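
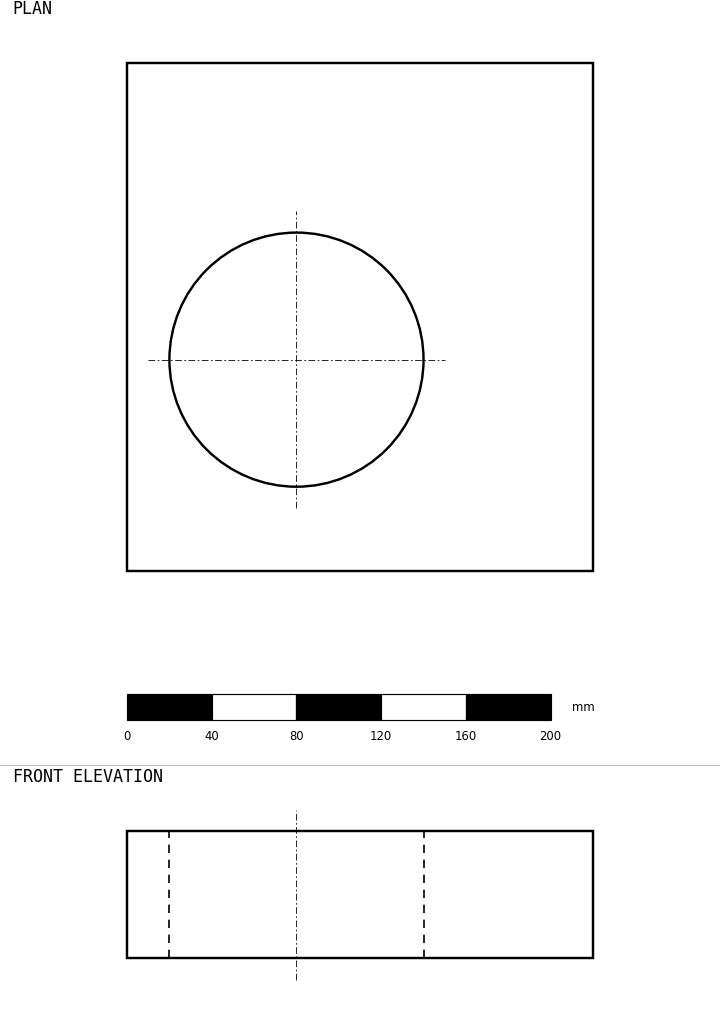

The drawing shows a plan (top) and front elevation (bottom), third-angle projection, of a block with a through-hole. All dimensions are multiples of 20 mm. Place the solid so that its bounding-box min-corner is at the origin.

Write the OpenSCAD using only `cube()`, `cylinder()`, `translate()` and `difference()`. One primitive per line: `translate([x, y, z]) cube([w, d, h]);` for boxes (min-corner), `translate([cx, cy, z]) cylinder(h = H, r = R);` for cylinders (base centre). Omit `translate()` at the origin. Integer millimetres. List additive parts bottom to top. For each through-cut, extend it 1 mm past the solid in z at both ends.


difference() {
  cube([220, 240, 60]);
  translate([80, 100, -1]) cylinder(h = 62, r = 60);
}


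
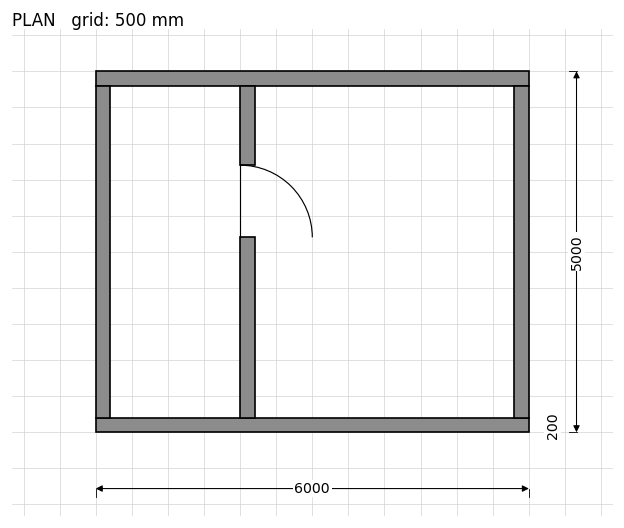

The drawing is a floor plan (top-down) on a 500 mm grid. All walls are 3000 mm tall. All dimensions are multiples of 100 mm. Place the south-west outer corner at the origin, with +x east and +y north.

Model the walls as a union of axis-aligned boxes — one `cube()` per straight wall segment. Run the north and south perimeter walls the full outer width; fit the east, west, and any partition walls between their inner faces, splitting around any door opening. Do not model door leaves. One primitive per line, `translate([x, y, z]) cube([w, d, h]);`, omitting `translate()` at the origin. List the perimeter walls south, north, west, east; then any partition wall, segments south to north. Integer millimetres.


cube([6000, 200, 3000]);
translate([0, 4800, 0]) cube([6000, 200, 3000]);
translate([0, 200, 0]) cube([200, 4600, 3000]);
translate([5800, 200, 0]) cube([200, 4600, 3000]);
translate([2000, 200, 0]) cube([200, 2500, 3000]);
translate([2000, 3700, 0]) cube([200, 1100, 3000]);


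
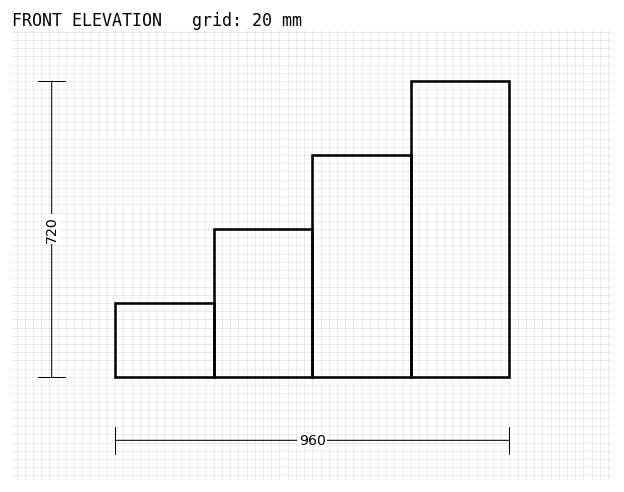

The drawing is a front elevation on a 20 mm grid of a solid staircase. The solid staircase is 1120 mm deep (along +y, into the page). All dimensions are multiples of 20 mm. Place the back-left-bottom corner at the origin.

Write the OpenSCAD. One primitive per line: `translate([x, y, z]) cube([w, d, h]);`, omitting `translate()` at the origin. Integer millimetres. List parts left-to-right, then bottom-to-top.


cube([240, 1120, 180]);
translate([240, 0, 0]) cube([240, 1120, 360]);
translate([480, 0, 0]) cube([240, 1120, 540]);
translate([720, 0, 0]) cube([240, 1120, 720]);


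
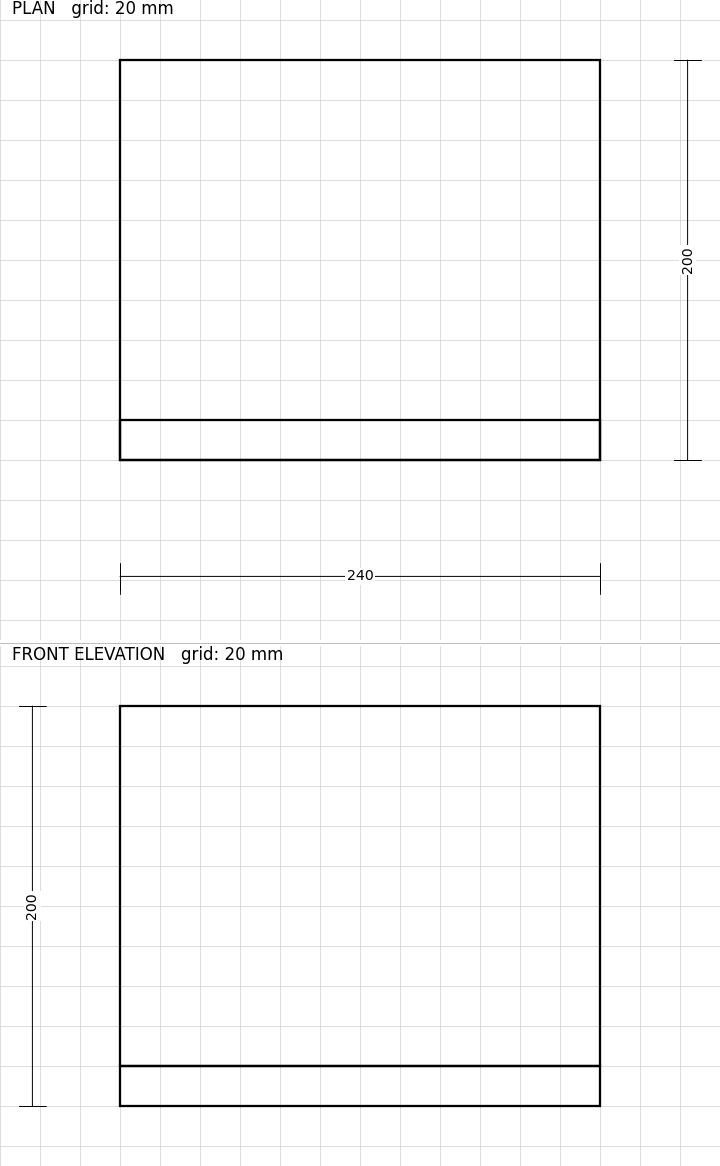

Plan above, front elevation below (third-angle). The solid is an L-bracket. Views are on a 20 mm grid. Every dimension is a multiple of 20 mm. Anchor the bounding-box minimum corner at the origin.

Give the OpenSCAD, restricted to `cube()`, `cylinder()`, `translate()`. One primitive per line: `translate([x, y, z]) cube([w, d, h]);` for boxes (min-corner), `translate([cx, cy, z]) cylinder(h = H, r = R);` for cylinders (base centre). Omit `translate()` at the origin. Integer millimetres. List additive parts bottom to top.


cube([240, 200, 20]);
translate([0, 0, 20]) cube([240, 20, 180]);


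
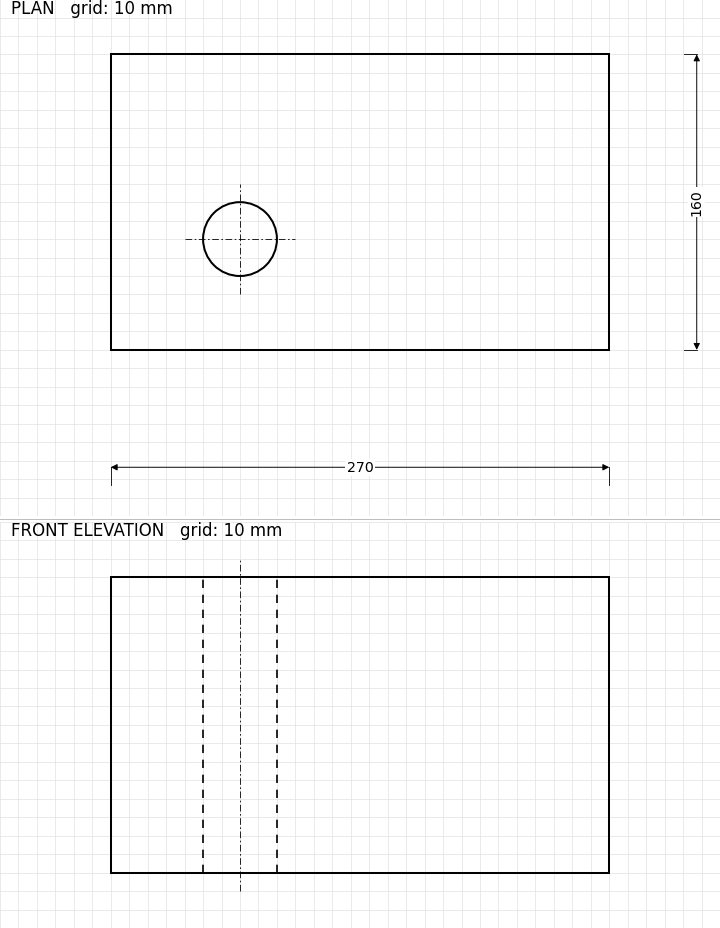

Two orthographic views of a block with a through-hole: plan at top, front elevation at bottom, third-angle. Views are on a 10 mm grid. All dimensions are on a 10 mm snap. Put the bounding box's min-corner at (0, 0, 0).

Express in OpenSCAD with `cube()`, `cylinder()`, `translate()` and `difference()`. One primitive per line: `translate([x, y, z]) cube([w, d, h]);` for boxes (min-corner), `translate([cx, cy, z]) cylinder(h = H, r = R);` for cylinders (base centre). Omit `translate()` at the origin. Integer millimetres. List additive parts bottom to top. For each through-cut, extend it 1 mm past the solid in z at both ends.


difference() {
  cube([270, 160, 160]);
  translate([70, 60, -1]) cylinder(h = 162, r = 20);
}


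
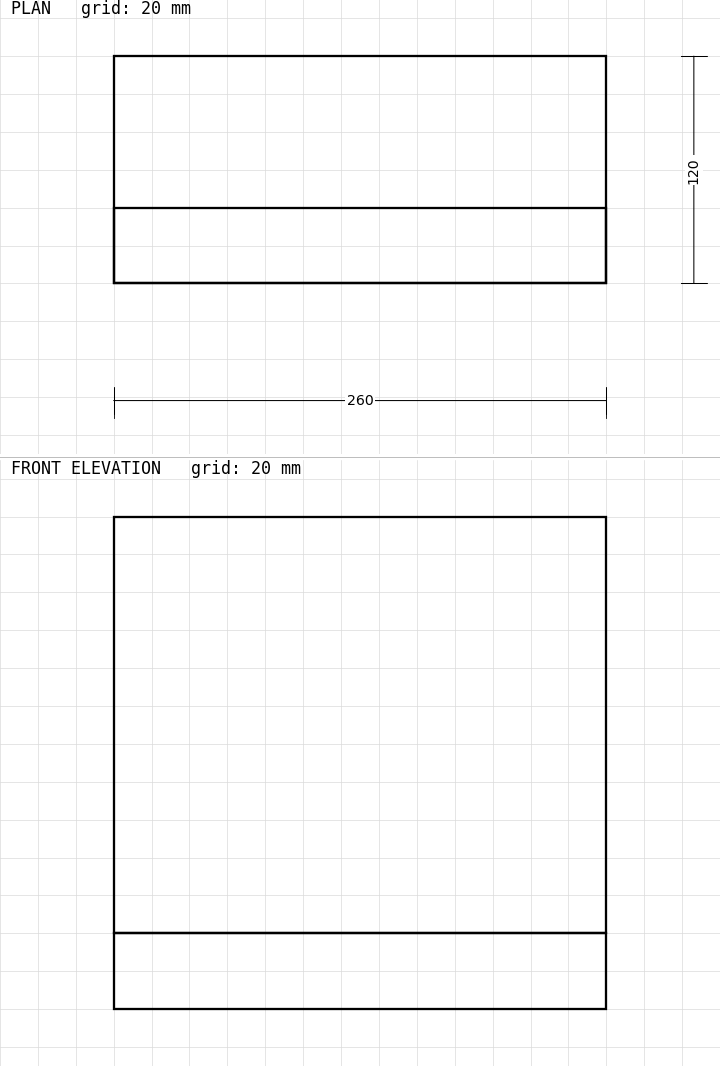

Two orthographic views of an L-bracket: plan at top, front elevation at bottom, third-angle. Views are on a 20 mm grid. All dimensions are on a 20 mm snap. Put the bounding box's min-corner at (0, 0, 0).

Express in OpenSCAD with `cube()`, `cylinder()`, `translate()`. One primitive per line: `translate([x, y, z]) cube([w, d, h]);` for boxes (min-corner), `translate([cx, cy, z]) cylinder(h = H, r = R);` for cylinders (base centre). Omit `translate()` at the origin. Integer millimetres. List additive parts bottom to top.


cube([260, 120, 40]);
translate([0, 0, 40]) cube([260, 40, 220]);


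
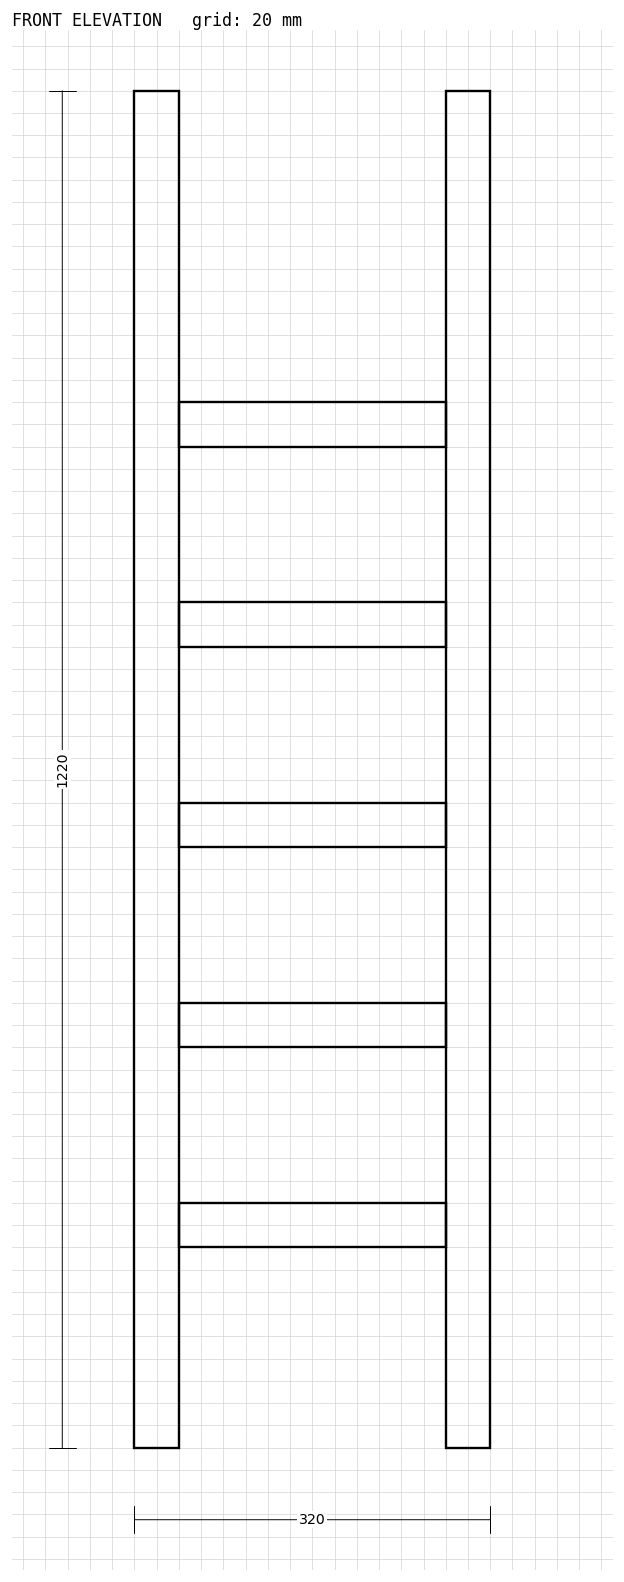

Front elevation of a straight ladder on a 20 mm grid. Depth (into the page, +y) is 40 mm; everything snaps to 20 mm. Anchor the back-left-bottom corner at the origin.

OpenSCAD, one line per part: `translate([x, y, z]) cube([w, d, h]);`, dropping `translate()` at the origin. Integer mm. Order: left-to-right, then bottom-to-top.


cube([40, 40, 1220]);
translate([40, 0, 180]) cube([240, 40, 40]);
translate([40, 0, 360]) cube([240, 40, 40]);
translate([40, 0, 540]) cube([240, 40, 40]);
translate([40, 0, 720]) cube([240, 40, 40]);
translate([40, 0, 900]) cube([240, 40, 40]);
translate([280, 0, 0]) cube([40, 40, 1220]);


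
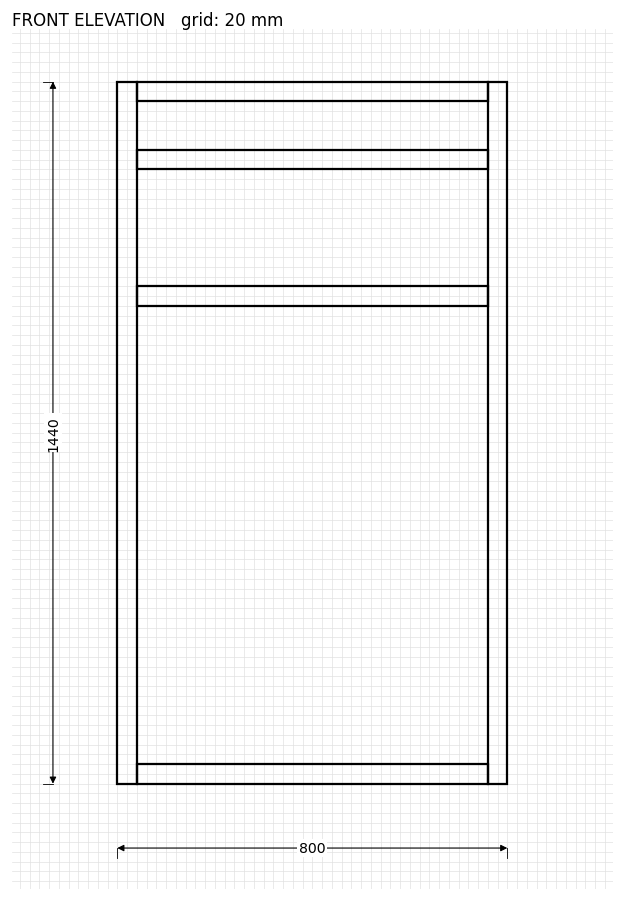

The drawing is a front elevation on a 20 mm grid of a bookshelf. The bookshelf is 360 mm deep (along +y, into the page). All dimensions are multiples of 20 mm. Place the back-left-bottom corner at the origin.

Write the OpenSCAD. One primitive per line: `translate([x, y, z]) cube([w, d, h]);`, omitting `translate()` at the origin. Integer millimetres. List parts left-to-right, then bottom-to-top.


cube([40, 360, 1440]);
translate([40, 0, 0]) cube([720, 360, 40]);
translate([40, 0, 980]) cube([720, 360, 40]);
translate([40, 0, 1260]) cube([720, 360, 40]);
translate([40, 0, 1400]) cube([720, 360, 40]);
translate([760, 0, 0]) cube([40, 360, 1440]);


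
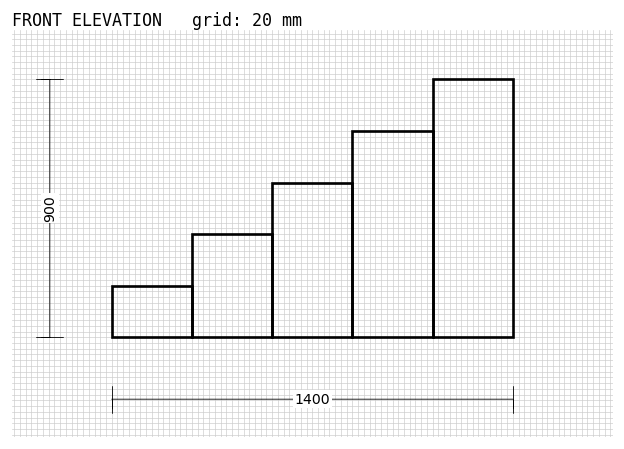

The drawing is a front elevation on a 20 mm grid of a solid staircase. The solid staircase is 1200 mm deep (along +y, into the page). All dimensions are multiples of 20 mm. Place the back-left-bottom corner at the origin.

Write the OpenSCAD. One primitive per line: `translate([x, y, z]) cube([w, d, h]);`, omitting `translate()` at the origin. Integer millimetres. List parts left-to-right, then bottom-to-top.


cube([280, 1200, 180]);
translate([280, 0, 0]) cube([280, 1200, 360]);
translate([560, 0, 0]) cube([280, 1200, 540]);
translate([840, 0, 0]) cube([280, 1200, 720]);
translate([1120, 0, 0]) cube([280, 1200, 900]);


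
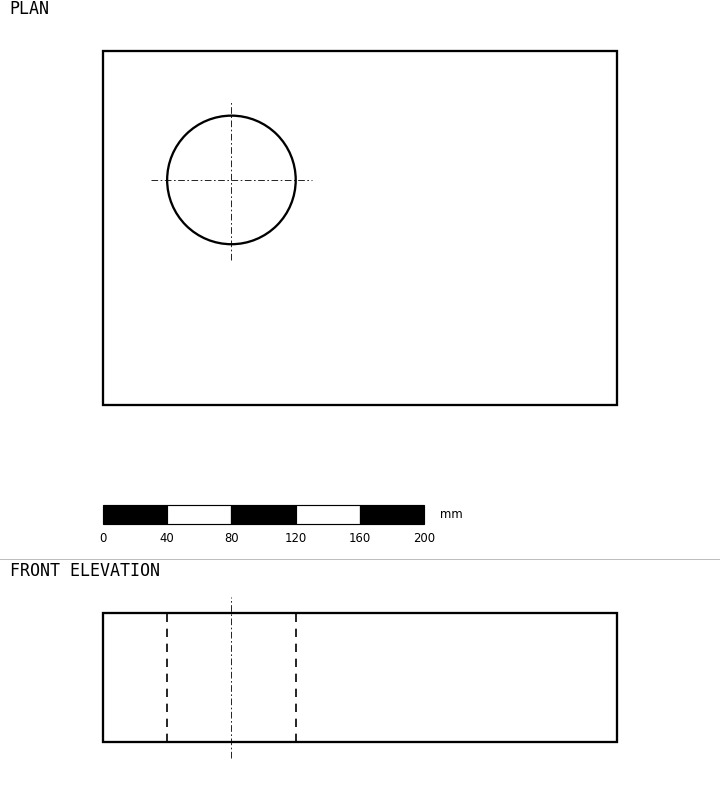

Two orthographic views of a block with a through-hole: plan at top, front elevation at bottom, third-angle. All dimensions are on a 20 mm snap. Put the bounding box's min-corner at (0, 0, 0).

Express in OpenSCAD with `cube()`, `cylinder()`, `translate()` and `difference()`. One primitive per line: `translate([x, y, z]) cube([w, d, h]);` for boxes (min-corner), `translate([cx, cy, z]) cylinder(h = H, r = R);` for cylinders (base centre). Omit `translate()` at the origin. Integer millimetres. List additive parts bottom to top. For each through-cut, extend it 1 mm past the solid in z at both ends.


difference() {
  cube([320, 220, 80]);
  translate([80, 140, -1]) cylinder(h = 82, r = 40);
}


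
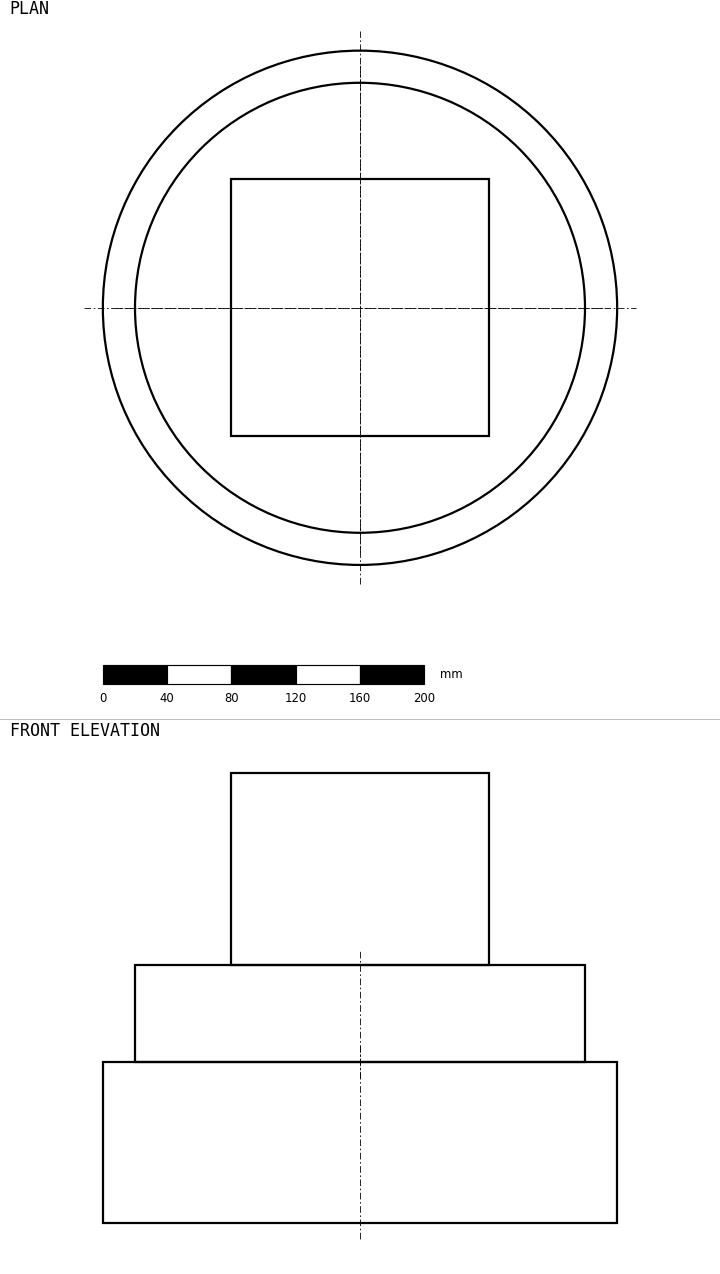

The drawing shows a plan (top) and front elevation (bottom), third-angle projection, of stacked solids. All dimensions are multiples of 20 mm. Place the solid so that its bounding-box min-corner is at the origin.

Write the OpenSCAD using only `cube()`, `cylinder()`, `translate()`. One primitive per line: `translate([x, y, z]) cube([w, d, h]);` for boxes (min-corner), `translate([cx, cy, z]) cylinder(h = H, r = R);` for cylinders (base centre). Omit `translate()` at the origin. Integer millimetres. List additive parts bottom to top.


translate([160, 160, 0]) cylinder(h = 100, r = 160);
translate([160, 160, 100]) cylinder(h = 60, r = 140);
translate([80, 80, 160]) cube([160, 160, 120]);


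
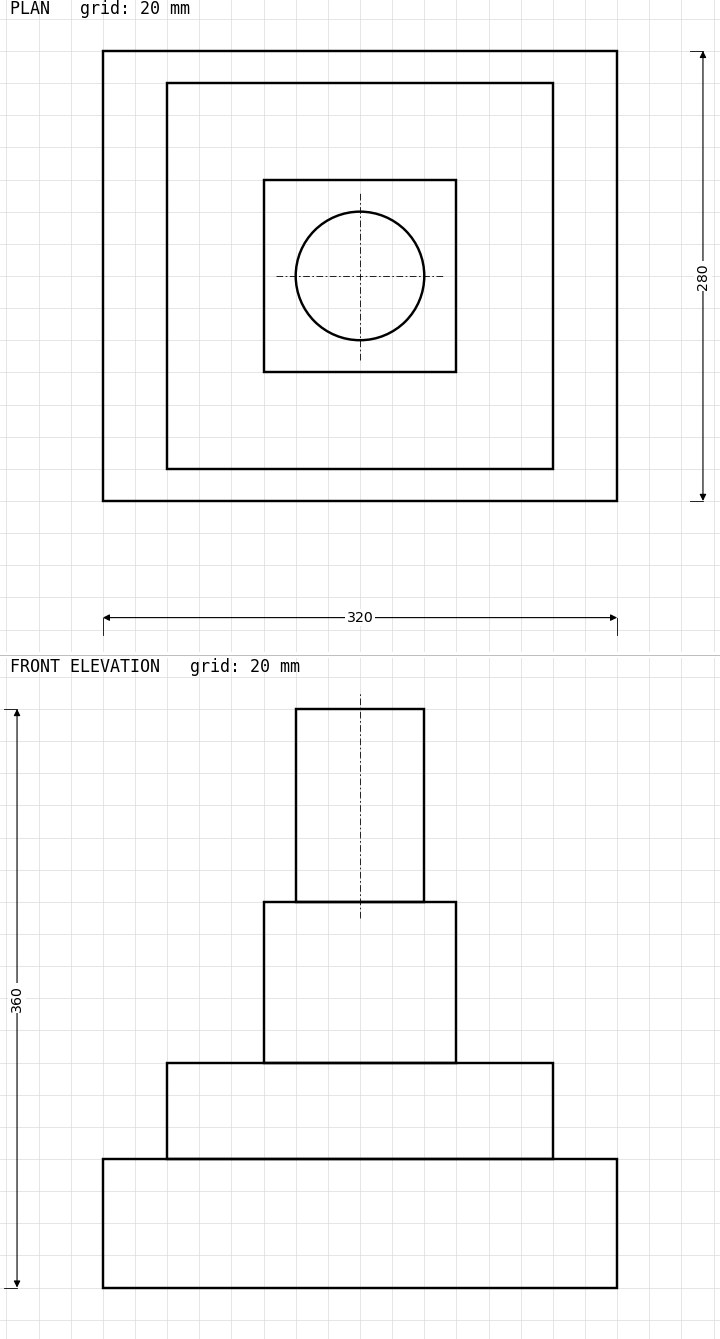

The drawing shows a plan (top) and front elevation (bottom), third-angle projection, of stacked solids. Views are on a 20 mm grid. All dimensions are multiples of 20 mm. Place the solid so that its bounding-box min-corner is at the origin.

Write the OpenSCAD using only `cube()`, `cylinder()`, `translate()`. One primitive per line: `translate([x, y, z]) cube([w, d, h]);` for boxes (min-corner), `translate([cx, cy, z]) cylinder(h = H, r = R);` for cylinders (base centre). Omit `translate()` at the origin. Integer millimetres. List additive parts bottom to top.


cube([320, 280, 80]);
translate([40, 20, 80]) cube([240, 240, 60]);
translate([100, 80, 140]) cube([120, 120, 100]);
translate([160, 140, 240]) cylinder(h = 120, r = 40);


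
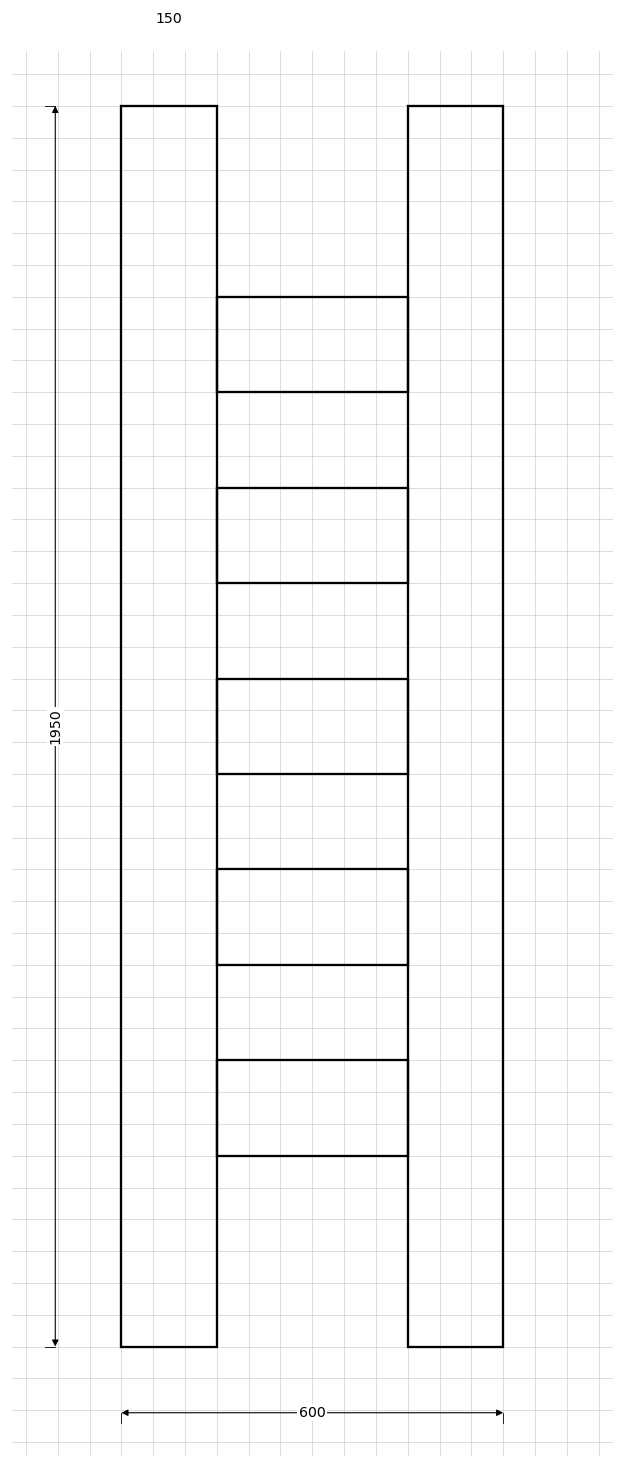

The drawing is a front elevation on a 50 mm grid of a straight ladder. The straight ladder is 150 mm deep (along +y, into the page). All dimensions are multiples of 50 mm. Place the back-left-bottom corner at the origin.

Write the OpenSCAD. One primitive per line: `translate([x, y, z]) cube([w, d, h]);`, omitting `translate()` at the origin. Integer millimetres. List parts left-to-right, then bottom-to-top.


cube([150, 150, 1950]);
translate([150, 0, 300]) cube([300, 150, 150]);
translate([150, 0, 600]) cube([300, 150, 150]);
translate([150, 0, 900]) cube([300, 150, 150]);
translate([150, 0, 1200]) cube([300, 150, 150]);
translate([150, 0, 1500]) cube([300, 150, 150]);
translate([450, 0, 0]) cube([150, 150, 1950]);


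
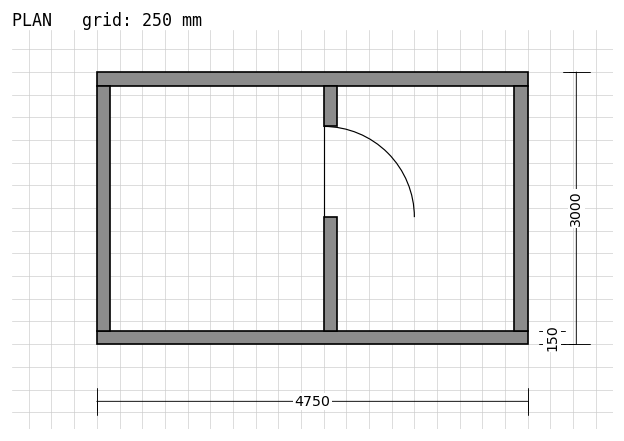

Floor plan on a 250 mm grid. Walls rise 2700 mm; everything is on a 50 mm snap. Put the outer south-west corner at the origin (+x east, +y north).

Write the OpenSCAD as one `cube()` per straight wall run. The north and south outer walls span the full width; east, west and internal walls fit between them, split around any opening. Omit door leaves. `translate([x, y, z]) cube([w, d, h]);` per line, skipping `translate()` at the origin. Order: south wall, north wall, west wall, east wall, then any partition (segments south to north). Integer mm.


cube([4750, 150, 2700]);
translate([0, 2850, 0]) cube([4750, 150, 2700]);
translate([0, 150, 0]) cube([150, 2700, 2700]);
translate([4600, 150, 0]) cube([150, 2700, 2700]);
translate([2500, 150, 0]) cube([150, 1250, 2700]);
translate([2500, 2400, 0]) cube([150, 450, 2700]);


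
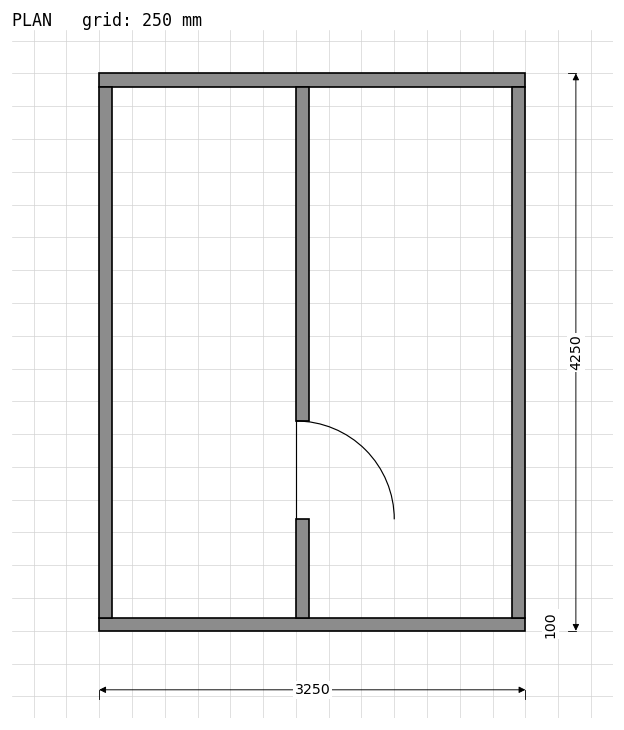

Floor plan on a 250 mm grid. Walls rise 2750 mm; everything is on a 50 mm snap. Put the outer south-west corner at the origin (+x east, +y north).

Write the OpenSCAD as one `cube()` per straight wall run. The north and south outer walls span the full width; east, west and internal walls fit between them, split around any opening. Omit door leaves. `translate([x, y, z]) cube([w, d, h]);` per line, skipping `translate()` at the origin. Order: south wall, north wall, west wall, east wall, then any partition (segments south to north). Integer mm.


cube([3250, 100, 2750]);
translate([0, 4150, 0]) cube([3250, 100, 2750]);
translate([0, 100, 0]) cube([100, 4050, 2750]);
translate([3150, 100, 0]) cube([100, 4050, 2750]);
translate([1500, 100, 0]) cube([100, 750, 2750]);
translate([1500, 1600, 0]) cube([100, 2550, 2750]);


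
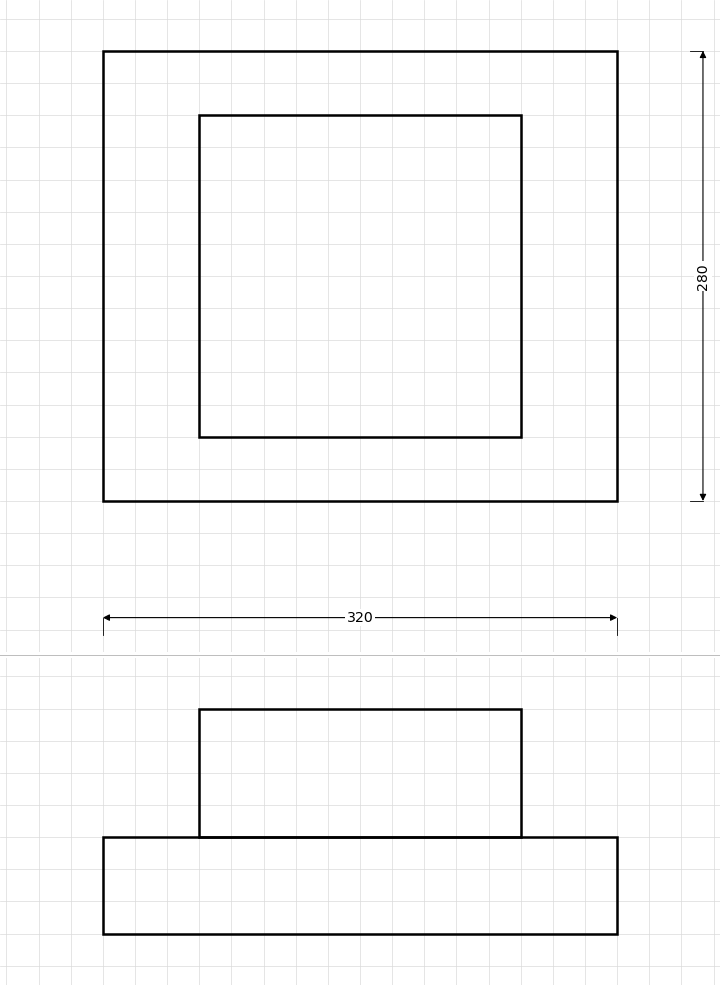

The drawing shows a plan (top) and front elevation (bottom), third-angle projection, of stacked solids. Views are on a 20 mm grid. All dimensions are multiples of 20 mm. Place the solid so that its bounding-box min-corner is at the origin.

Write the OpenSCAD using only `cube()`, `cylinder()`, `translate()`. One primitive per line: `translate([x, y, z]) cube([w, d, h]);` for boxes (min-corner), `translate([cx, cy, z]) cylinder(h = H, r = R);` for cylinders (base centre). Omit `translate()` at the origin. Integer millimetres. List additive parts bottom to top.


cube([320, 280, 60]);
translate([60, 40, 60]) cube([200, 200, 80]);


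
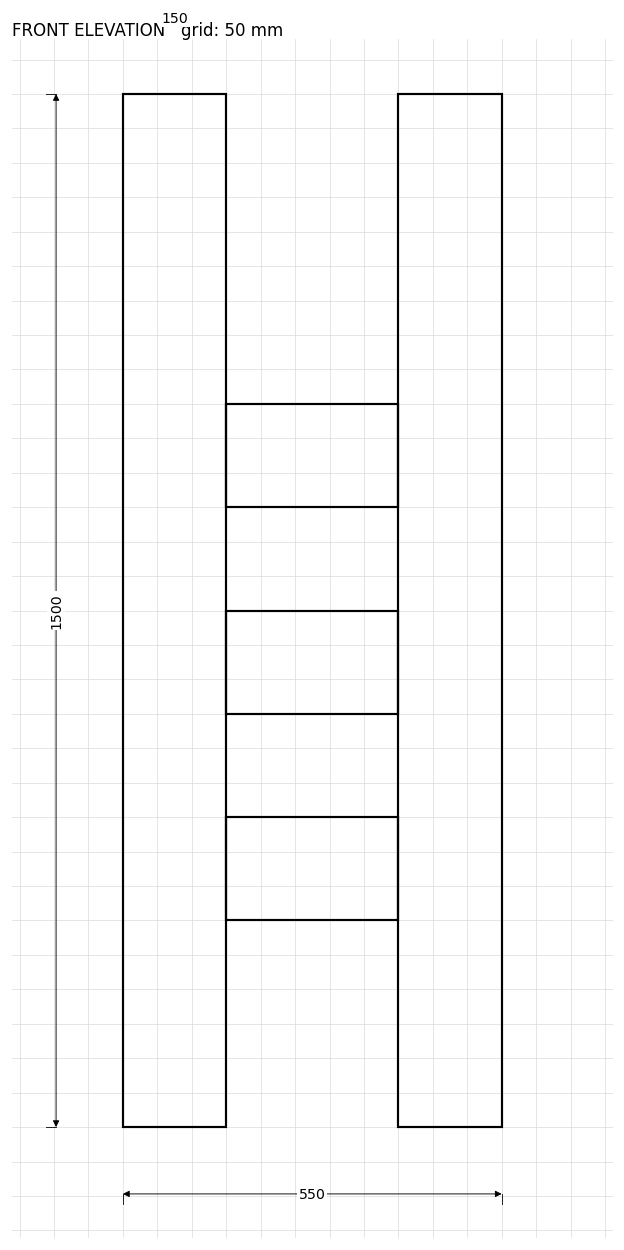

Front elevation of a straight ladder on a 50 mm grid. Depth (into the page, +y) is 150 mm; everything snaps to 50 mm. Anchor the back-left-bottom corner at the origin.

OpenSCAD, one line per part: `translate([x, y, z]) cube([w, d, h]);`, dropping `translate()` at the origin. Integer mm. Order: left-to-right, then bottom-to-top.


cube([150, 150, 1500]);
translate([150, 0, 300]) cube([250, 150, 150]);
translate([150, 0, 600]) cube([250, 150, 150]);
translate([150, 0, 900]) cube([250, 150, 150]);
translate([400, 0, 0]) cube([150, 150, 1500]);


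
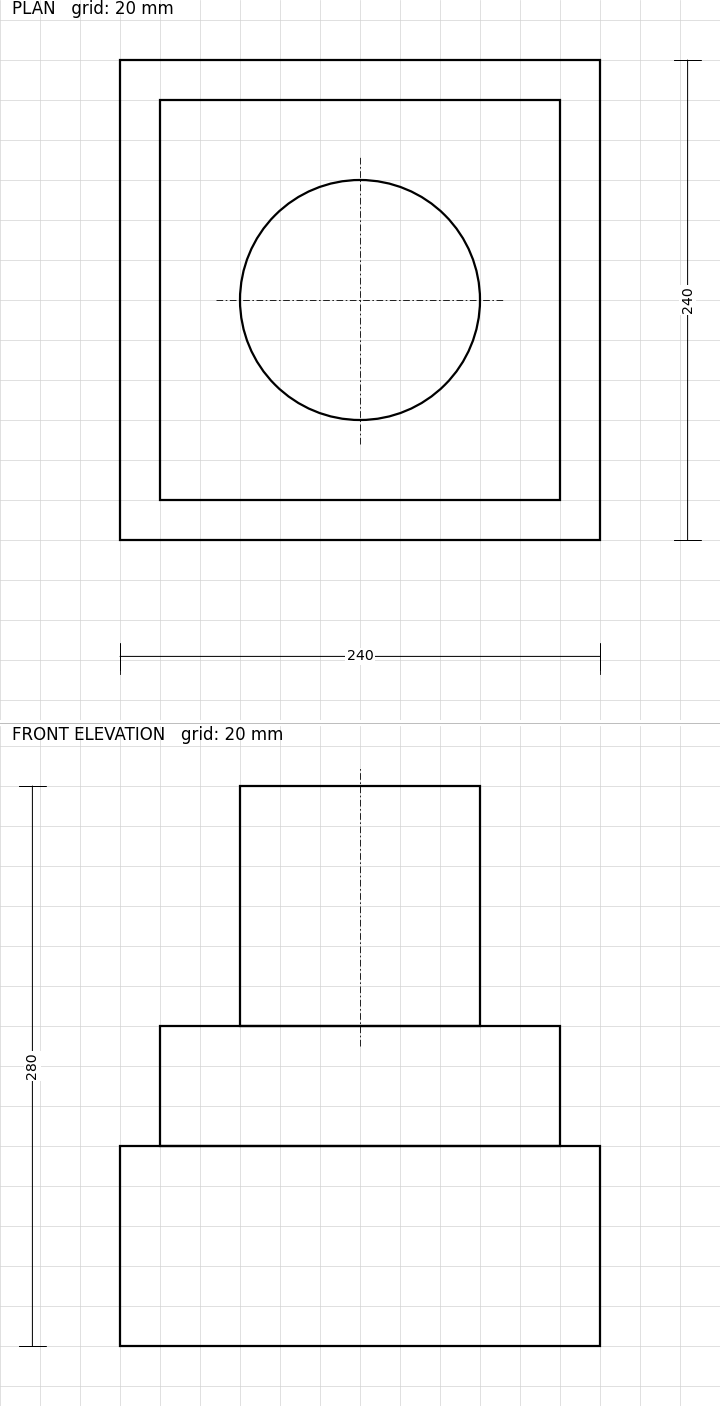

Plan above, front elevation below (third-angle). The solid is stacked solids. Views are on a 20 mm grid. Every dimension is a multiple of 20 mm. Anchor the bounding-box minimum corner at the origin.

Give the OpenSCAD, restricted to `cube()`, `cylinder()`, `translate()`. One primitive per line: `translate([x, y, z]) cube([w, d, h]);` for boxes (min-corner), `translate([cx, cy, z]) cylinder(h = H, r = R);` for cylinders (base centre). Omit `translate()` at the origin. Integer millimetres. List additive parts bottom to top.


cube([240, 240, 100]);
translate([20, 20, 100]) cube([200, 200, 60]);
translate([120, 120, 160]) cylinder(h = 120, r = 60);


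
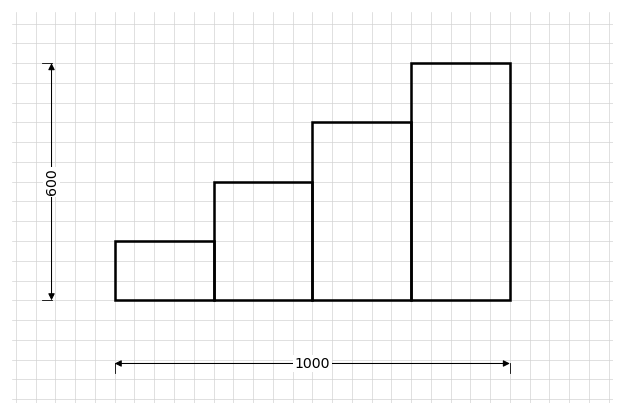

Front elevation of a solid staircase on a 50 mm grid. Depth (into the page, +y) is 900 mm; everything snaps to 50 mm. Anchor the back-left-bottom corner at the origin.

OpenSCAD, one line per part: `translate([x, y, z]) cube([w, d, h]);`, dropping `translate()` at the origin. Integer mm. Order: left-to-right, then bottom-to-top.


cube([250, 900, 150]);
translate([250, 0, 0]) cube([250, 900, 300]);
translate([500, 0, 0]) cube([250, 900, 450]);
translate([750, 0, 0]) cube([250, 900, 600]);


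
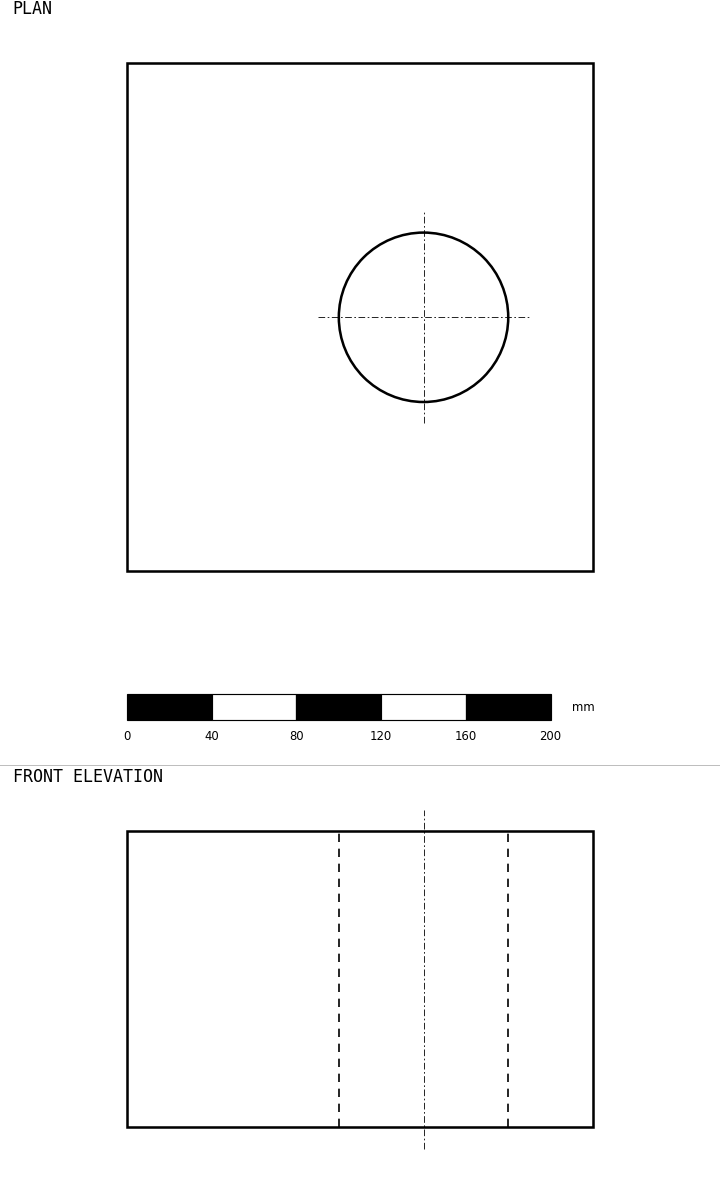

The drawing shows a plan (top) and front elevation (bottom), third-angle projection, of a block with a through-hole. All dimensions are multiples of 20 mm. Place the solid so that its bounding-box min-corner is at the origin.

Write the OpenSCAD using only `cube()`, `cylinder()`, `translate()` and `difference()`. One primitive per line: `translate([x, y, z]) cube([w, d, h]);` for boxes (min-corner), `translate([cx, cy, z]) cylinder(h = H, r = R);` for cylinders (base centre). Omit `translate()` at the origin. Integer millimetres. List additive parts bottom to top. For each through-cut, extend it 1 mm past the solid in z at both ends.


difference() {
  cube([220, 240, 140]);
  translate([140, 120, -1]) cylinder(h = 142, r = 40);
}


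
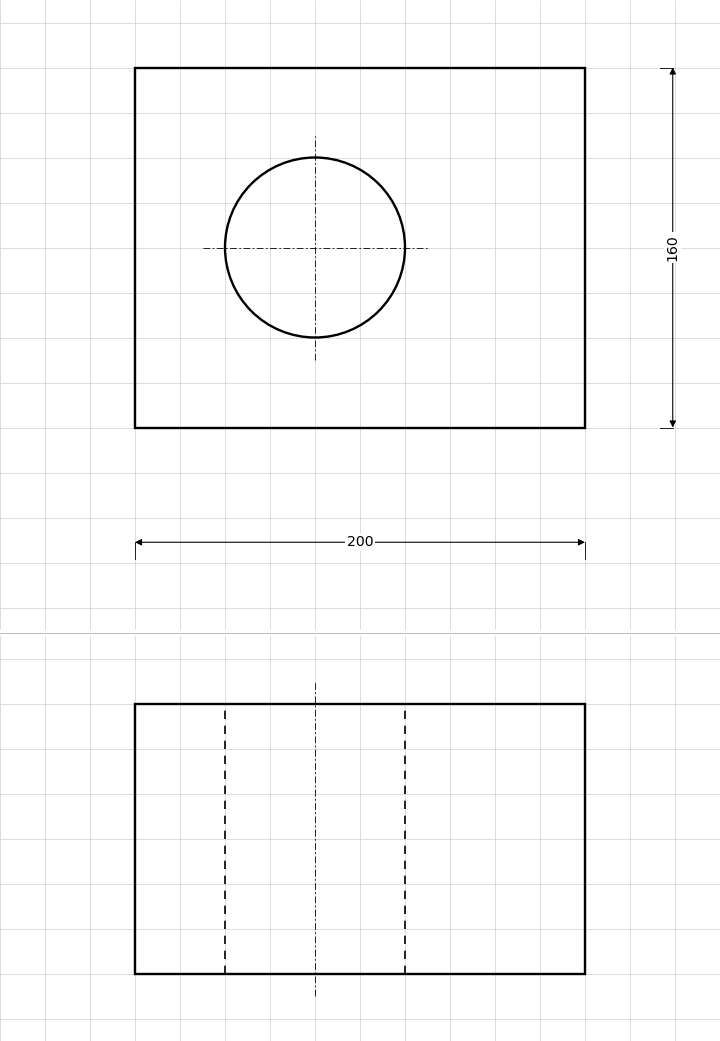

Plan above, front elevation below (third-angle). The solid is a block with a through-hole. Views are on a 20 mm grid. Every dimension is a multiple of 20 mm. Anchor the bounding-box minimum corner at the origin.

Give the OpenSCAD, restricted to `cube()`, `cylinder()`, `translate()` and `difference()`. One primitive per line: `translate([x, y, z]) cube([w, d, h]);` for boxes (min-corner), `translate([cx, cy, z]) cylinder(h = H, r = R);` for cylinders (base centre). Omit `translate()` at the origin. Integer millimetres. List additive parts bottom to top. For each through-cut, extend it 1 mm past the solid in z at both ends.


difference() {
  cube([200, 160, 120]);
  translate([80, 80, -1]) cylinder(h = 122, r = 40);
}


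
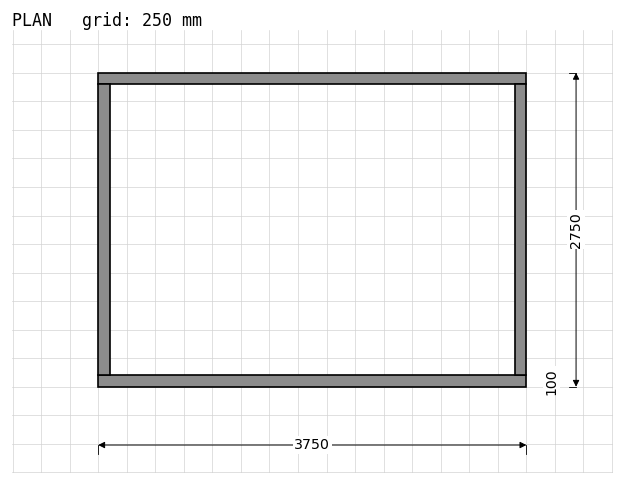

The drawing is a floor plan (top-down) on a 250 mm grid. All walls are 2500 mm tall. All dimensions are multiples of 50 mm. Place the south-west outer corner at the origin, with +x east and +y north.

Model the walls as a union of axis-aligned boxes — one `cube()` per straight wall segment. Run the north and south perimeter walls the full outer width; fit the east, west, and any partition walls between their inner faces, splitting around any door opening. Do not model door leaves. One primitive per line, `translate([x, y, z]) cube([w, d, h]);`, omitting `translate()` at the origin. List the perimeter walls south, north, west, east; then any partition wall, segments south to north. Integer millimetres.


cube([3750, 100, 2500]);
translate([0, 2650, 0]) cube([3750, 100, 2500]);
translate([0, 100, 0]) cube([100, 2550, 2500]);
translate([3650, 100, 0]) cube([100, 2550, 2500]);


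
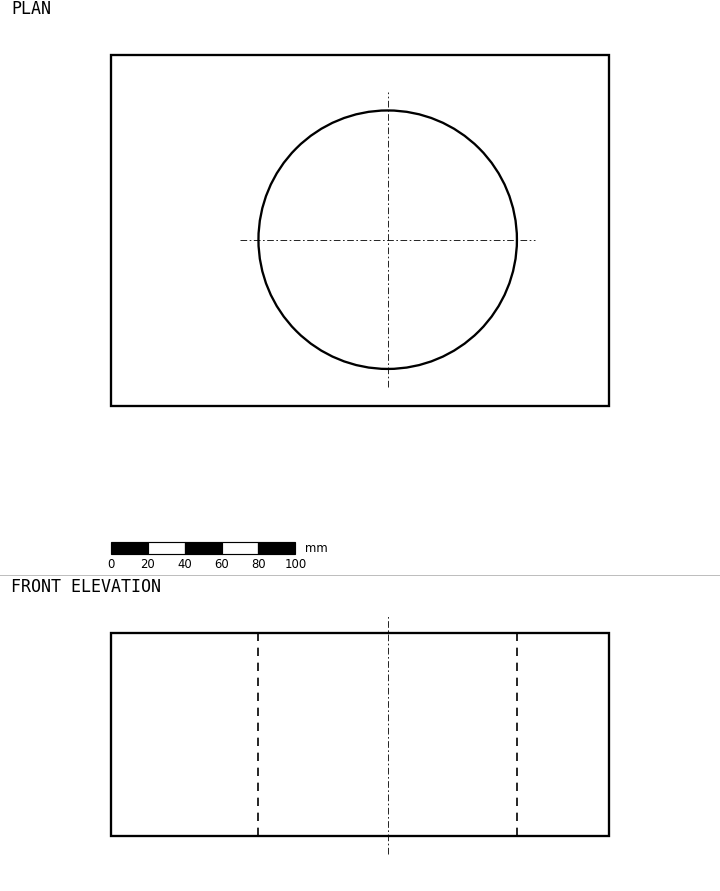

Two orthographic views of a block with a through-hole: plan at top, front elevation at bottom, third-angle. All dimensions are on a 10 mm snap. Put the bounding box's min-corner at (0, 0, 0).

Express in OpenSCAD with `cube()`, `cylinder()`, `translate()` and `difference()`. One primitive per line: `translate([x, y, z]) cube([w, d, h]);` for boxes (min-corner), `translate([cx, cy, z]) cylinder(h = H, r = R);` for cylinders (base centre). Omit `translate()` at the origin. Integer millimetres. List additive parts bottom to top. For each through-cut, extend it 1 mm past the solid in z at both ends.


difference() {
  cube([270, 190, 110]);
  translate([150, 90, -1]) cylinder(h = 112, r = 70);
}


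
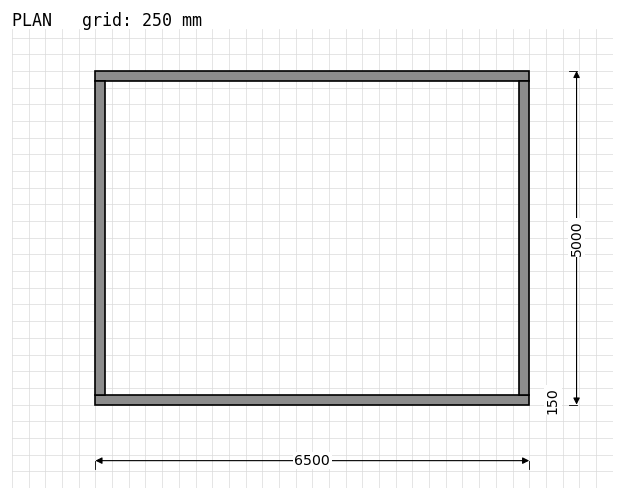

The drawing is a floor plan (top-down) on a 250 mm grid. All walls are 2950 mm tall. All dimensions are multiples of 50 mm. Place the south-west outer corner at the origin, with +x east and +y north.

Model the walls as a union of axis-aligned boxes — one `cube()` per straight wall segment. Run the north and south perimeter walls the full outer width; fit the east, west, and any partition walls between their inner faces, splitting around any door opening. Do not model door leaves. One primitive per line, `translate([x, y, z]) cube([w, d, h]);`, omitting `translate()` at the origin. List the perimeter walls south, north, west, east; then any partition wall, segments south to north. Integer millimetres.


cube([6500, 150, 2950]);
translate([0, 4850, 0]) cube([6500, 150, 2950]);
translate([0, 150, 0]) cube([150, 4700, 2950]);
translate([6350, 150, 0]) cube([150, 4700, 2950]);


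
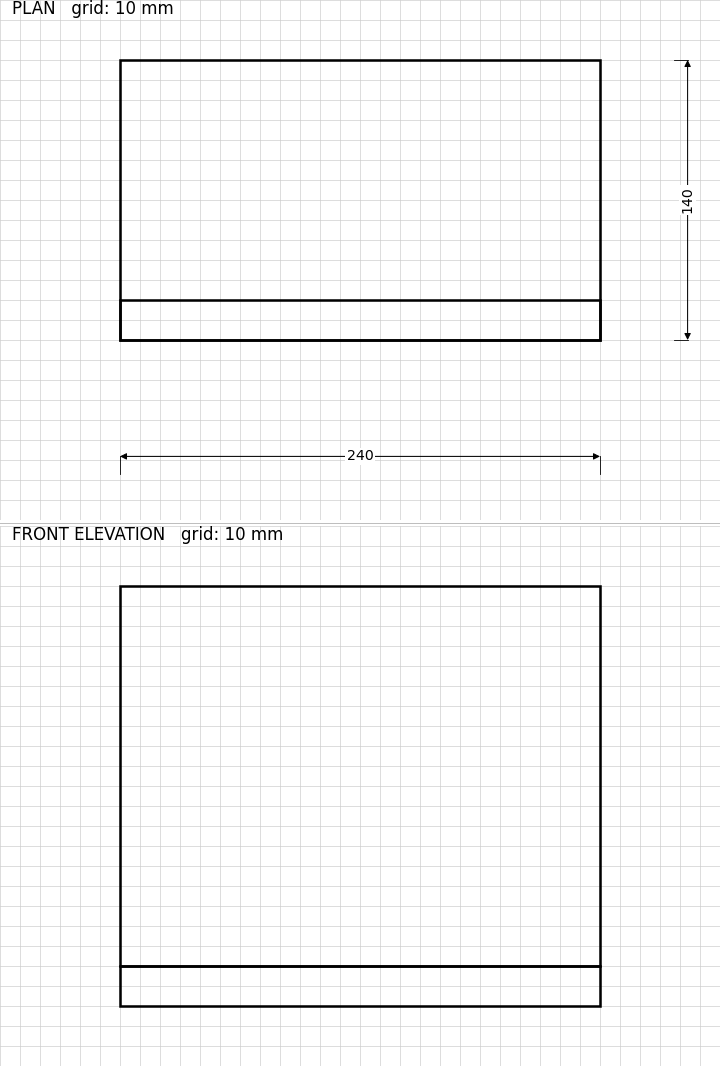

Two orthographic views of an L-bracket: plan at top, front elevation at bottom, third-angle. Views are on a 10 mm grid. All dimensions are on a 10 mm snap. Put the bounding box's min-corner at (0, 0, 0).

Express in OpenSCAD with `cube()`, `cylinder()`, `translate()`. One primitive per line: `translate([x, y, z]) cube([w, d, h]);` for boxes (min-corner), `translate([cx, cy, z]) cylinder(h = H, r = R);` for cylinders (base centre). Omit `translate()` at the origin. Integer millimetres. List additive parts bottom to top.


cube([240, 140, 20]);
translate([0, 0, 20]) cube([240, 20, 190]);


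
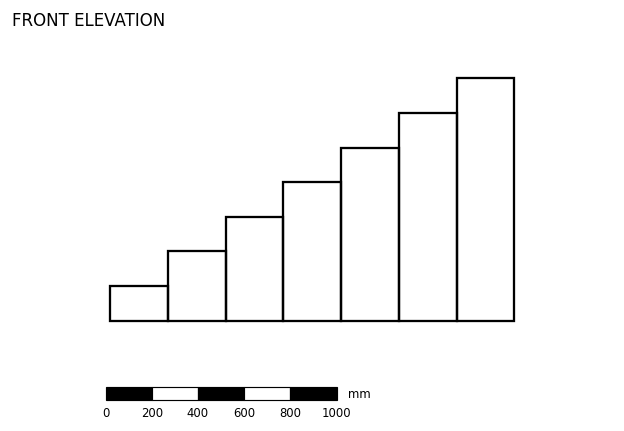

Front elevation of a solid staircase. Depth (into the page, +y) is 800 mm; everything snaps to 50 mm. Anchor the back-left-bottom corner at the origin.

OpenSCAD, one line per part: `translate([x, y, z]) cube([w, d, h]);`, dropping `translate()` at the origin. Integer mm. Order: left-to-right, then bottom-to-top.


cube([250, 800, 150]);
translate([250, 0, 0]) cube([250, 800, 300]);
translate([500, 0, 0]) cube([250, 800, 450]);
translate([750, 0, 0]) cube([250, 800, 600]);
translate([1000, 0, 0]) cube([250, 800, 750]);
translate([1250, 0, 0]) cube([250, 800, 900]);
translate([1500, 0, 0]) cube([250, 800, 1050]);


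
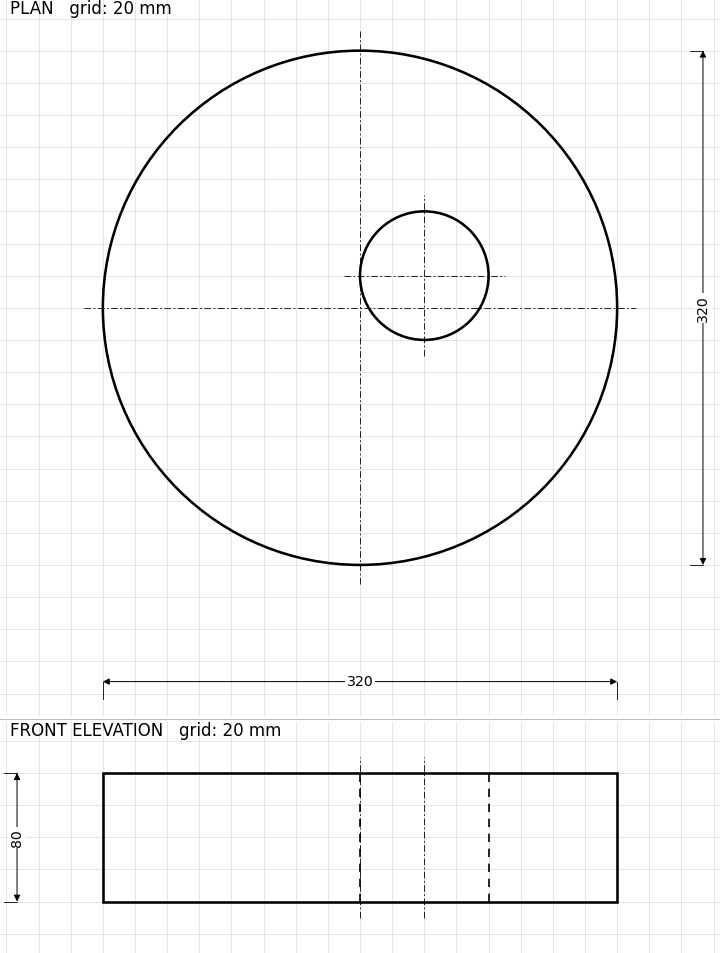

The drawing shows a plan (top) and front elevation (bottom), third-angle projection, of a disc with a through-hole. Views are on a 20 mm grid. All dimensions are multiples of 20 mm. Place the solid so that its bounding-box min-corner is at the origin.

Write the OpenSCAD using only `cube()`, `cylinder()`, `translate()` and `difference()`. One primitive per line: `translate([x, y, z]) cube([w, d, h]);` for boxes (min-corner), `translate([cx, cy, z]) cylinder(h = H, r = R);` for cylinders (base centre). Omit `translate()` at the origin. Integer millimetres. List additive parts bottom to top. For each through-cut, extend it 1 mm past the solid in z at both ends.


difference() {
  translate([160, 160, 0]) cylinder(h = 80, r = 160);
  translate([200, 180, -1]) cylinder(h = 82, r = 40);
}


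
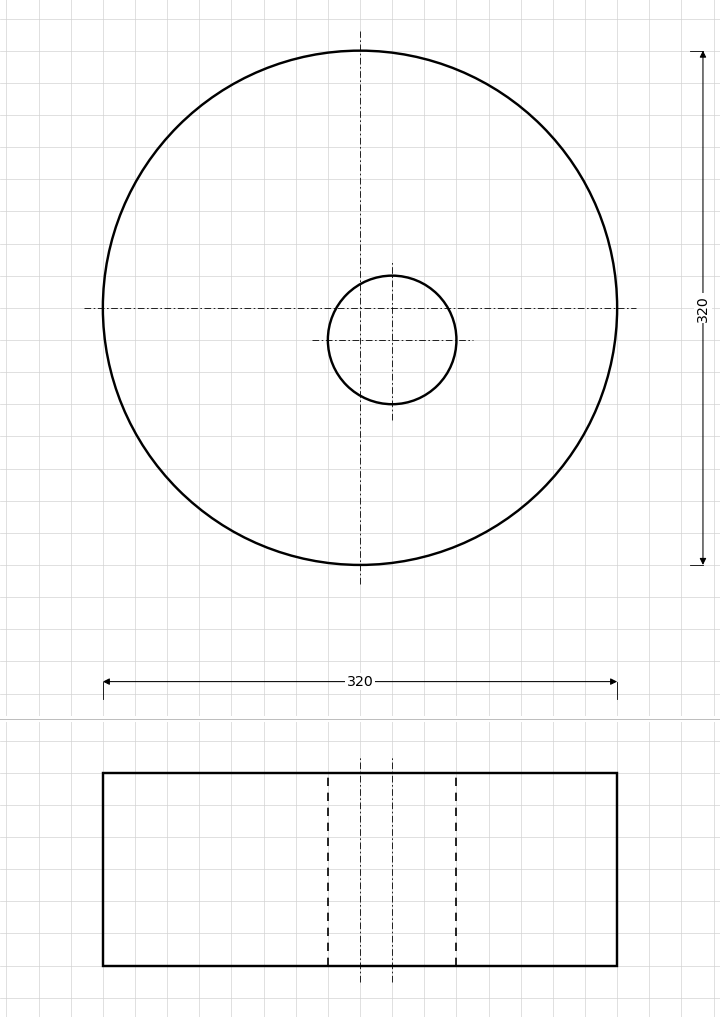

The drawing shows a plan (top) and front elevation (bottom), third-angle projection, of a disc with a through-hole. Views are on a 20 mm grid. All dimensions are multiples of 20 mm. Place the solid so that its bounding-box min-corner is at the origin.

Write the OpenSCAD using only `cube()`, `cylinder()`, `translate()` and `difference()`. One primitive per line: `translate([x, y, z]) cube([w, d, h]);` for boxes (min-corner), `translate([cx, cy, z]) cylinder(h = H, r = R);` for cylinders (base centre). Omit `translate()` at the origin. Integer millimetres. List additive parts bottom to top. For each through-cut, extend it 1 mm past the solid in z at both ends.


difference() {
  translate([160, 160, 0]) cylinder(h = 120, r = 160);
  translate([180, 140, -1]) cylinder(h = 122, r = 40);
}


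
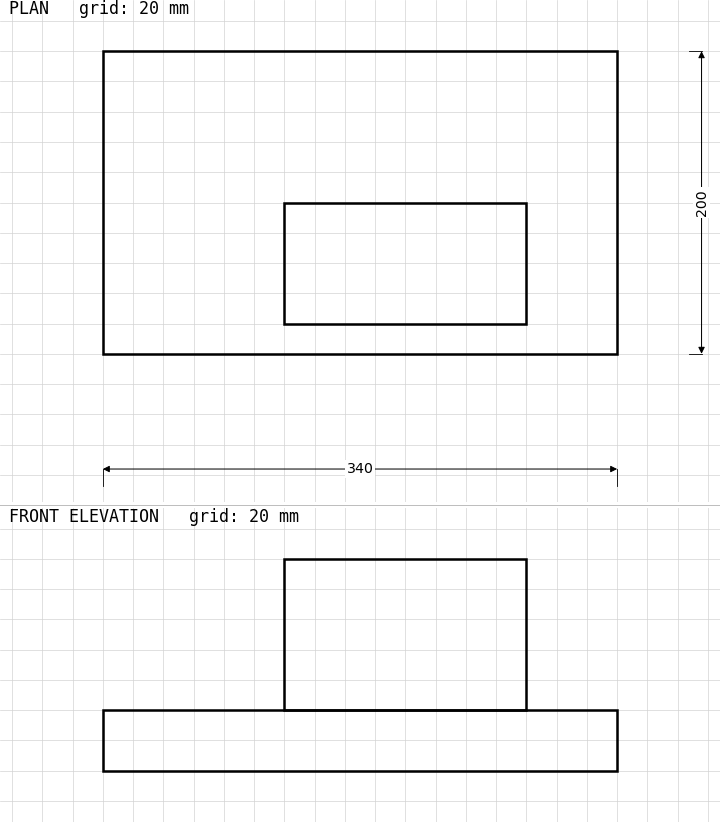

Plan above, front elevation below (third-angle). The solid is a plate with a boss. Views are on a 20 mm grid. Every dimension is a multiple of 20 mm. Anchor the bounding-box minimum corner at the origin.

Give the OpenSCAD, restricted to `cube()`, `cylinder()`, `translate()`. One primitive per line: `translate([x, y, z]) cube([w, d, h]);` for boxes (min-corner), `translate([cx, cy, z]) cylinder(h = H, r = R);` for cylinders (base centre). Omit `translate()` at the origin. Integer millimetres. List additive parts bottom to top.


cube([340, 200, 40]);
translate([120, 20, 40]) cube([160, 80, 100]);


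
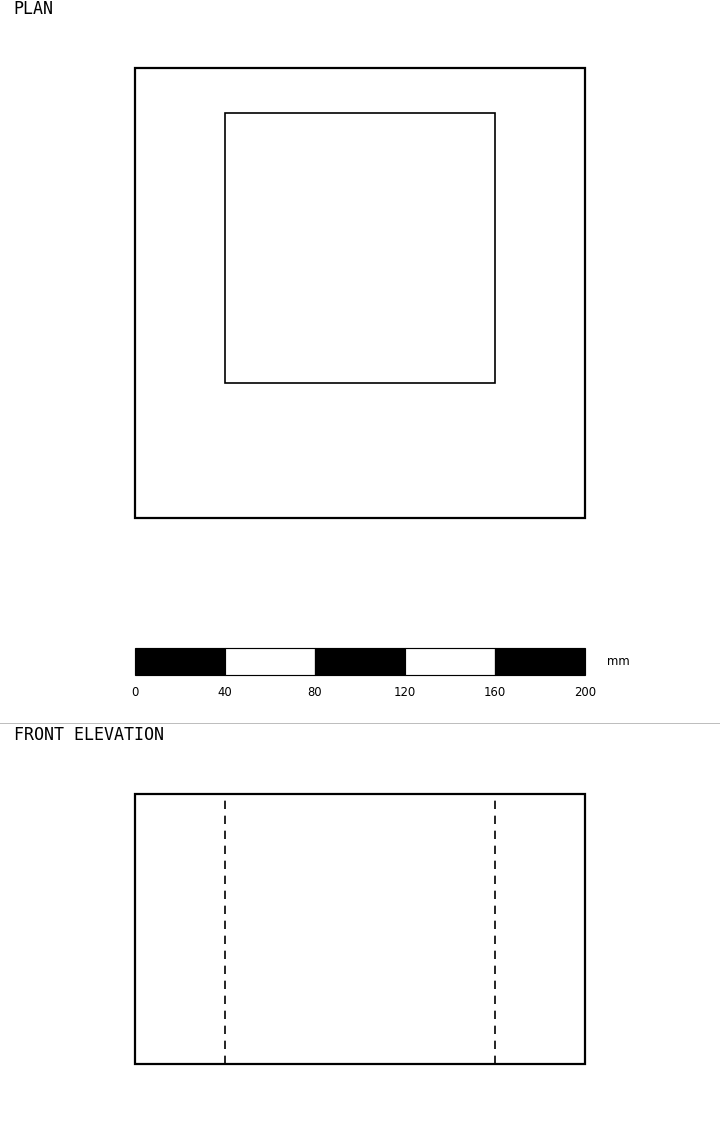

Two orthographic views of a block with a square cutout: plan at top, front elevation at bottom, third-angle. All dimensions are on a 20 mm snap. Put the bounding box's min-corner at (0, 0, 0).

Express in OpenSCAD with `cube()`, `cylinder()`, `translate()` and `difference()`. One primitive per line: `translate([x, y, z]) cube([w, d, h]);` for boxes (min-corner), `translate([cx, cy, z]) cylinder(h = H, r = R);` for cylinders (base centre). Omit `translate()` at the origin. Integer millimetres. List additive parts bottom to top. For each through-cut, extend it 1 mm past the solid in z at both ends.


difference() {
  cube([200, 200, 120]);
  translate([40, 60, -1]) cube([120, 120, 122]);
}


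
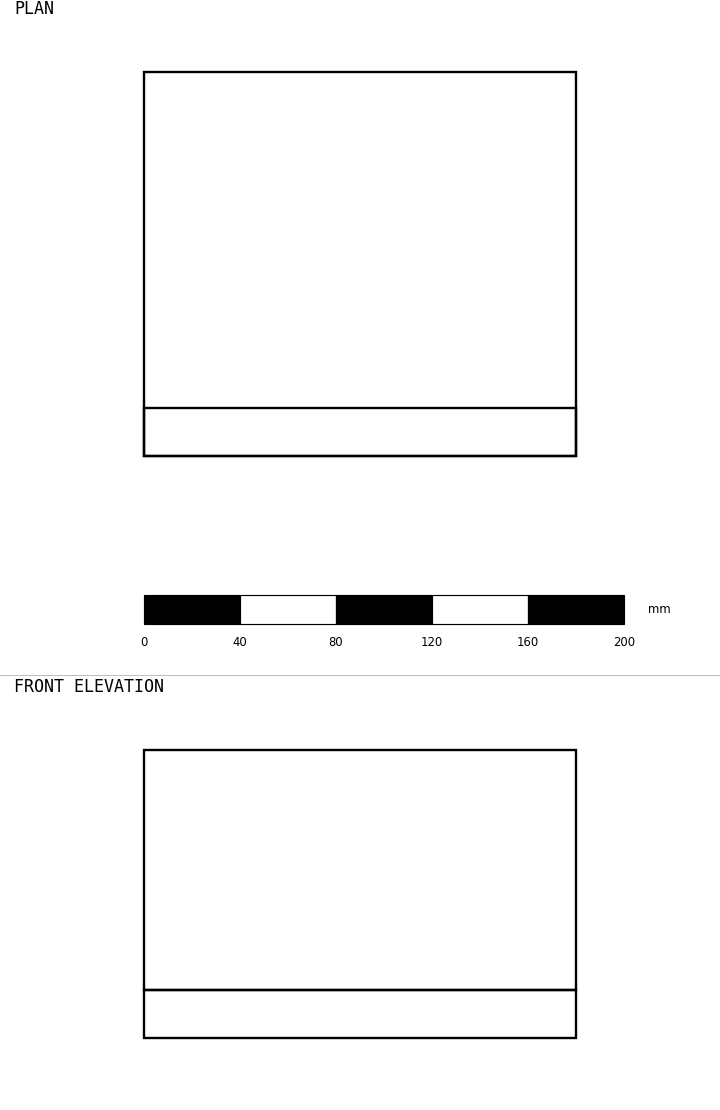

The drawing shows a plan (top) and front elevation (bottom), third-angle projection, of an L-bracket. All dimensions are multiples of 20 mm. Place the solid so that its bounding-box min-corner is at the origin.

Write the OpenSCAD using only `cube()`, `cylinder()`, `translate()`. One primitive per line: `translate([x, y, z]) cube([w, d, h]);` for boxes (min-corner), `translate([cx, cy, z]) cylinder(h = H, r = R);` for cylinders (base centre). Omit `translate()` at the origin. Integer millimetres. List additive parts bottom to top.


cube([180, 160, 20]);
translate([0, 0, 20]) cube([180, 20, 100]);


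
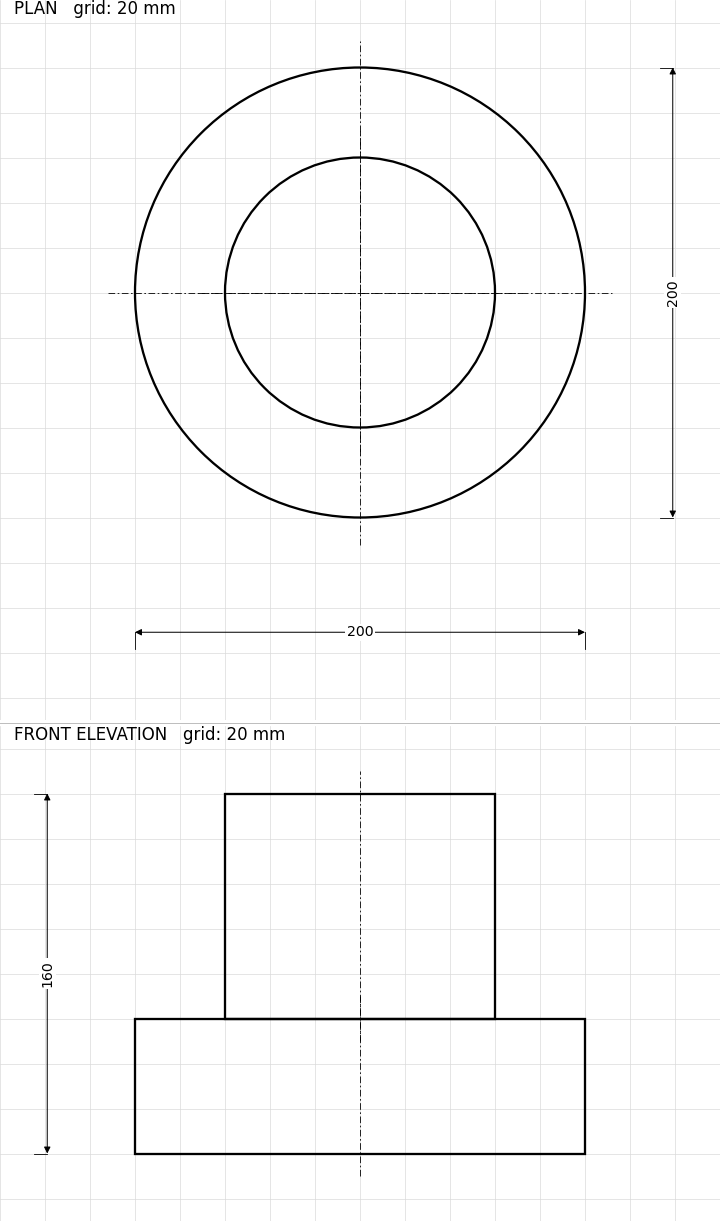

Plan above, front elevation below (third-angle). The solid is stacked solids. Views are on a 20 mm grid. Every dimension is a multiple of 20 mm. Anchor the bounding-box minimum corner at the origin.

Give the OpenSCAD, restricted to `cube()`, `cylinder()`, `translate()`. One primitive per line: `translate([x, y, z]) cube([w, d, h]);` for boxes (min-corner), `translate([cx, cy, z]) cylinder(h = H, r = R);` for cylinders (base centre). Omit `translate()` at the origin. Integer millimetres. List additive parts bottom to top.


translate([100, 100, 0]) cylinder(h = 60, r = 100);
translate([100, 100, 60]) cylinder(h = 100, r = 60);


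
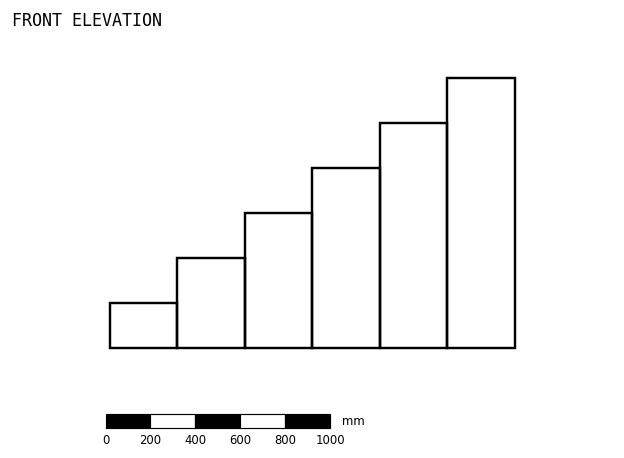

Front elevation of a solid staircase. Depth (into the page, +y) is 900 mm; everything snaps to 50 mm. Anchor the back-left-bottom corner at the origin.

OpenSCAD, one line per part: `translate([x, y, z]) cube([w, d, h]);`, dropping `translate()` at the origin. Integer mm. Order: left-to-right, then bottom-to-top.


cube([300, 900, 200]);
translate([300, 0, 0]) cube([300, 900, 400]);
translate([600, 0, 0]) cube([300, 900, 600]);
translate([900, 0, 0]) cube([300, 900, 800]);
translate([1200, 0, 0]) cube([300, 900, 1000]);
translate([1500, 0, 0]) cube([300, 900, 1200]);


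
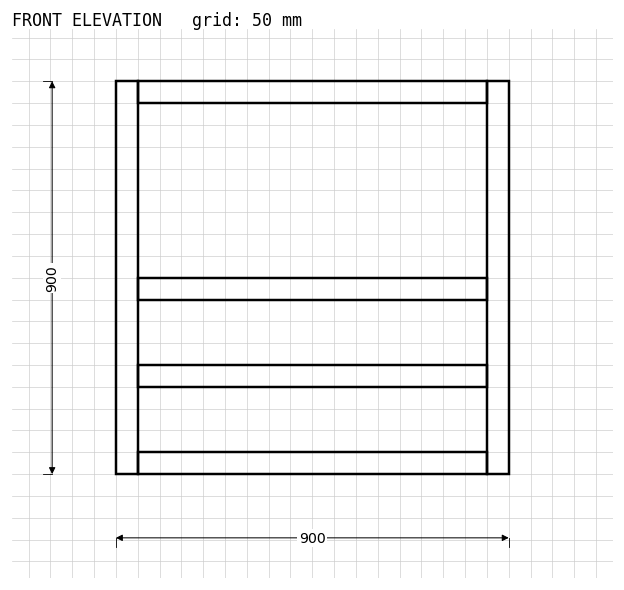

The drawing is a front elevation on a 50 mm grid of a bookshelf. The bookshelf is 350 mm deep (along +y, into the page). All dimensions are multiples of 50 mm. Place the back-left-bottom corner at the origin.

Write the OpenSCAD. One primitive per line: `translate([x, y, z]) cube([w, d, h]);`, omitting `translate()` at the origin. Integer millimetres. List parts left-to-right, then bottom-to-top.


cube([50, 350, 900]);
translate([50, 0, 0]) cube([800, 350, 50]);
translate([50, 0, 200]) cube([800, 350, 50]);
translate([50, 0, 400]) cube([800, 350, 50]);
translate([50, 0, 850]) cube([800, 350, 50]);
translate([850, 0, 0]) cube([50, 350, 900]);


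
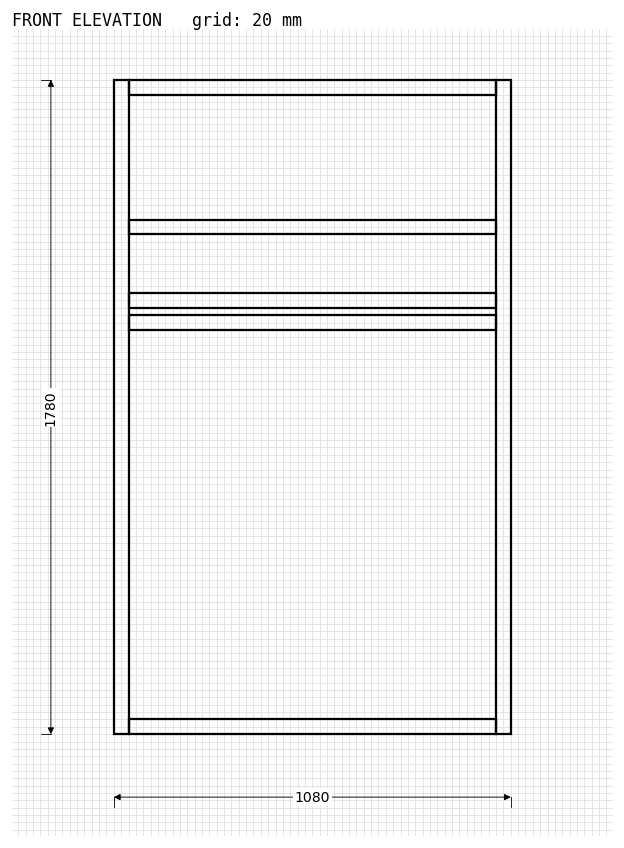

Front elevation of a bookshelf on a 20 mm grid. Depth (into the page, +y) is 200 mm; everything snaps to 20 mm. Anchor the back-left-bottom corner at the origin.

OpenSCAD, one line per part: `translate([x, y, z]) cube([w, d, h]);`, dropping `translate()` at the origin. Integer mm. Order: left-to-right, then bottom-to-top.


cube([40, 200, 1780]);
translate([40, 0, 0]) cube([1000, 200, 40]);
translate([40, 0, 1100]) cube([1000, 200, 40]);
translate([40, 0, 1160]) cube([1000, 200, 40]);
translate([40, 0, 1360]) cube([1000, 200, 40]);
translate([40, 0, 1740]) cube([1000, 200, 40]);
translate([1040, 0, 0]) cube([40, 200, 1780]);


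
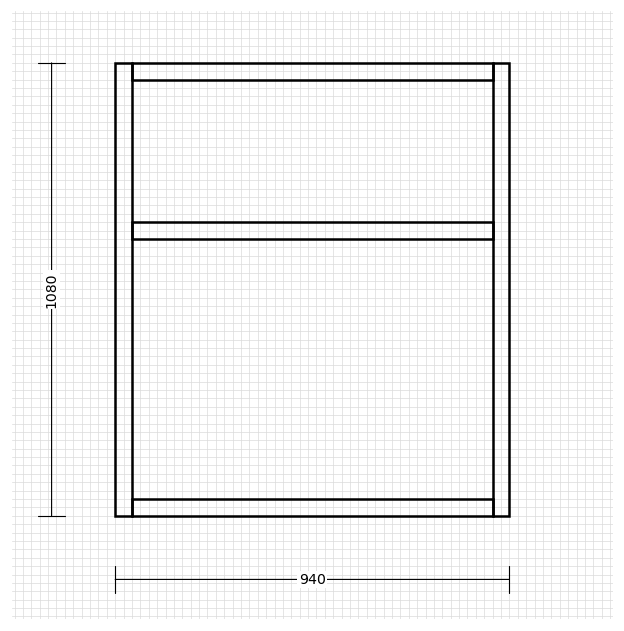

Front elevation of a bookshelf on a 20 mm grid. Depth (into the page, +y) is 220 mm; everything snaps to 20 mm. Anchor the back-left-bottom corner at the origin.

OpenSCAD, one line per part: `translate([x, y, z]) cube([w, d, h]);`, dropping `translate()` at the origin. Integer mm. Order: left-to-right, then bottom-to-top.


cube([40, 220, 1080]);
translate([40, 0, 0]) cube([860, 220, 40]);
translate([40, 0, 660]) cube([860, 220, 40]);
translate([40, 0, 1040]) cube([860, 220, 40]);
translate([900, 0, 0]) cube([40, 220, 1080]);
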